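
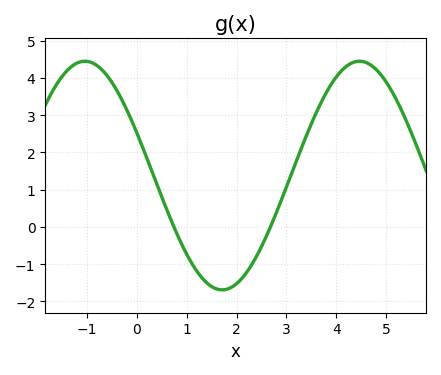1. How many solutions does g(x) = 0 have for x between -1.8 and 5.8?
2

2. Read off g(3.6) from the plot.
3.1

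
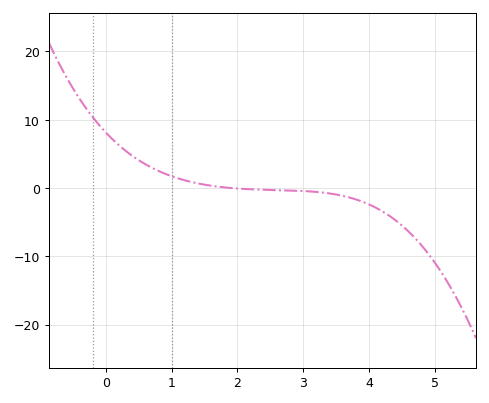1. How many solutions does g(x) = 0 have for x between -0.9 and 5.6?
1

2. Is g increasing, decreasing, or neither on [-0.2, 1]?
decreasing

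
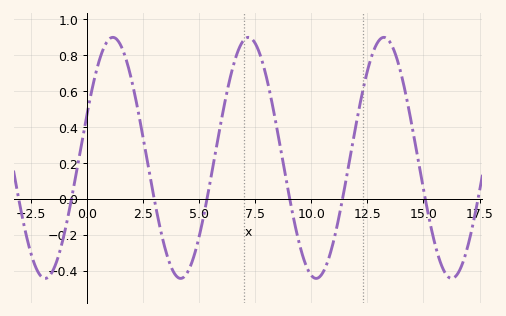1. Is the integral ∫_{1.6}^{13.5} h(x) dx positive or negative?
positive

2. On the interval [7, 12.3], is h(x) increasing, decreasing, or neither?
neither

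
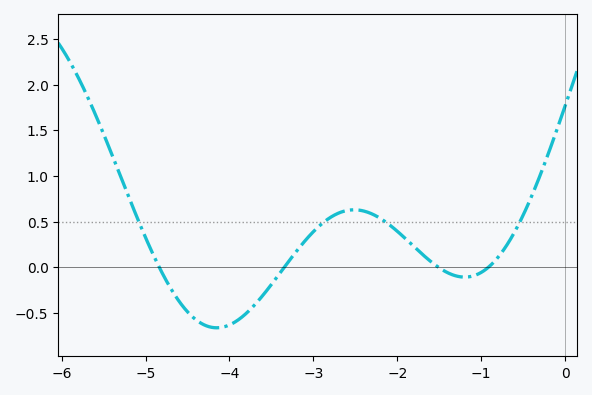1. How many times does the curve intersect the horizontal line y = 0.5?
4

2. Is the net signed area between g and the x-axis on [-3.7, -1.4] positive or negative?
positive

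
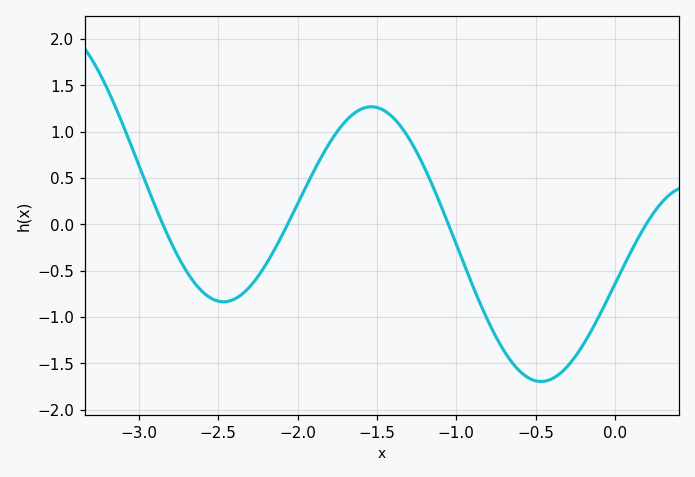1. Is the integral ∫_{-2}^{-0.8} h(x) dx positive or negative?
positive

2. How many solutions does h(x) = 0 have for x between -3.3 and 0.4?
4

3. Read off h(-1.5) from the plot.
1.25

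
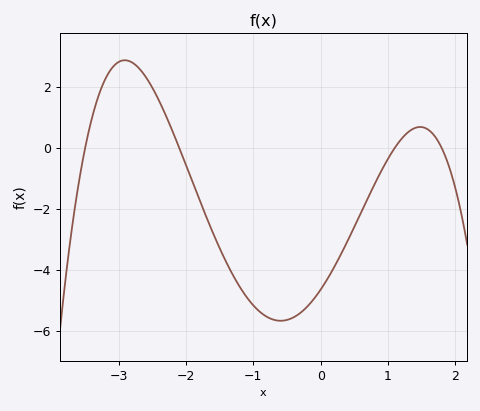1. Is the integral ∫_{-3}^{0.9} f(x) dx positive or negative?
negative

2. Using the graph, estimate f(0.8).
-1.2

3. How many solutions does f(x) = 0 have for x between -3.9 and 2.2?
4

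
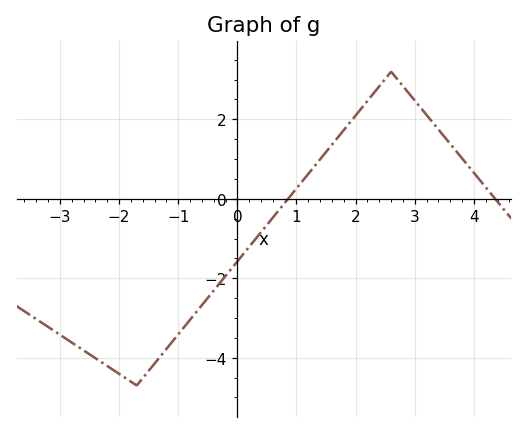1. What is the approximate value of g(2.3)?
2.65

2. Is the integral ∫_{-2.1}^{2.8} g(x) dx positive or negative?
negative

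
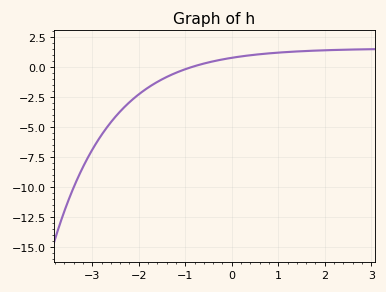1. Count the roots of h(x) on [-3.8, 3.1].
1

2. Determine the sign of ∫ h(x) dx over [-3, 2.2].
negative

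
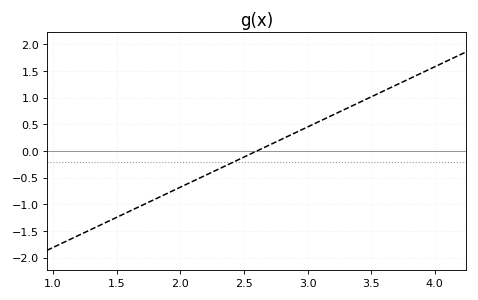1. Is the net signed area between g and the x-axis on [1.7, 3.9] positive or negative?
positive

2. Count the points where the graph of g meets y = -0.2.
1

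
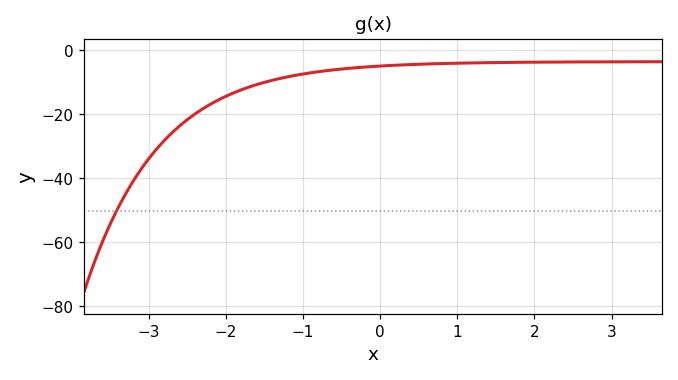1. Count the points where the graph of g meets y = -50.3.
1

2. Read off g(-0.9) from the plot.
-7.21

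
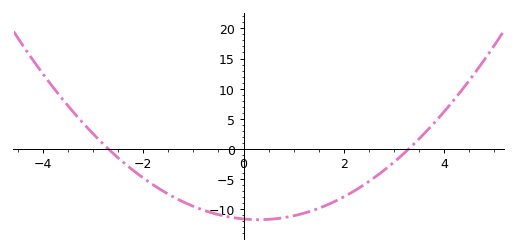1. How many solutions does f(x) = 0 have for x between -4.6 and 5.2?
2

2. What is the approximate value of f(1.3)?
-10.5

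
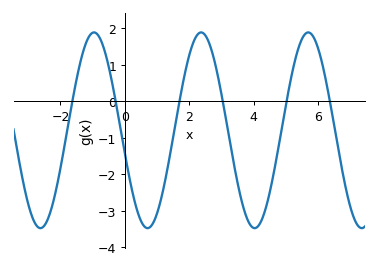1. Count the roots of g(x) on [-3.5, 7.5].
6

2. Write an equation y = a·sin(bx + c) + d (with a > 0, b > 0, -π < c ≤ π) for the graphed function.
y = 2.68sin(1.89x - 2.9) - 0.79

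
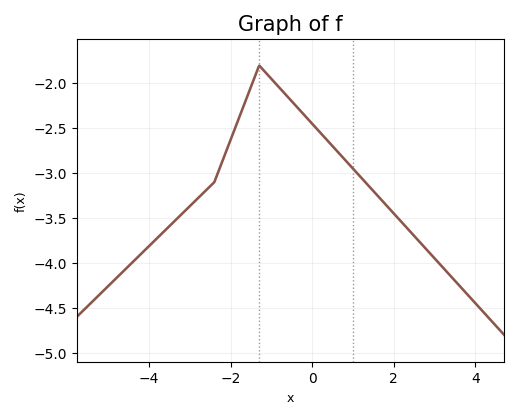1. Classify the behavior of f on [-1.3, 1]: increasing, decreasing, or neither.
decreasing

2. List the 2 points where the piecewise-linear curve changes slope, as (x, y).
(-2.4, -3.1); (-1.3, -1.8)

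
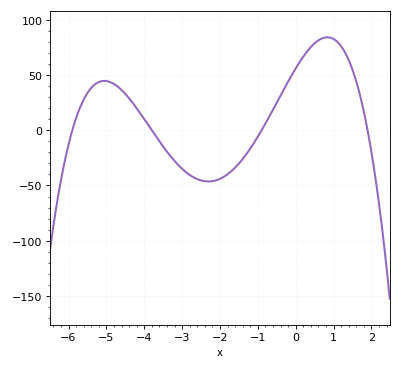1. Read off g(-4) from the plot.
10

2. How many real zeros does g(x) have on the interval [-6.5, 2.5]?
4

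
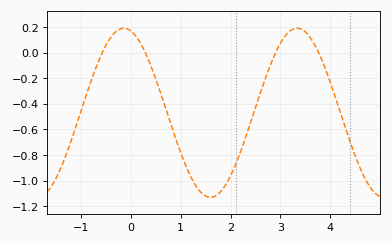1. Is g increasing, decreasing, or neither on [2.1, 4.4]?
neither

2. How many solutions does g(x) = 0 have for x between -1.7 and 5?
4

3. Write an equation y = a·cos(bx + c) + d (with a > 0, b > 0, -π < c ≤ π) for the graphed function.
y = 0.66cos(1.81x + 0.25) - 0.47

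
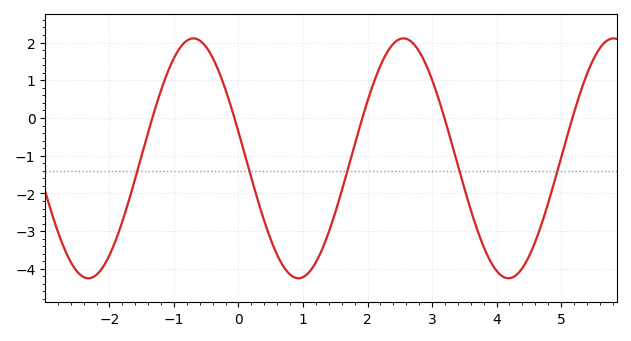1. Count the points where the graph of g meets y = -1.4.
5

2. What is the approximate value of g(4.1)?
-4.21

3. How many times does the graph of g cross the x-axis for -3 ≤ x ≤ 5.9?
5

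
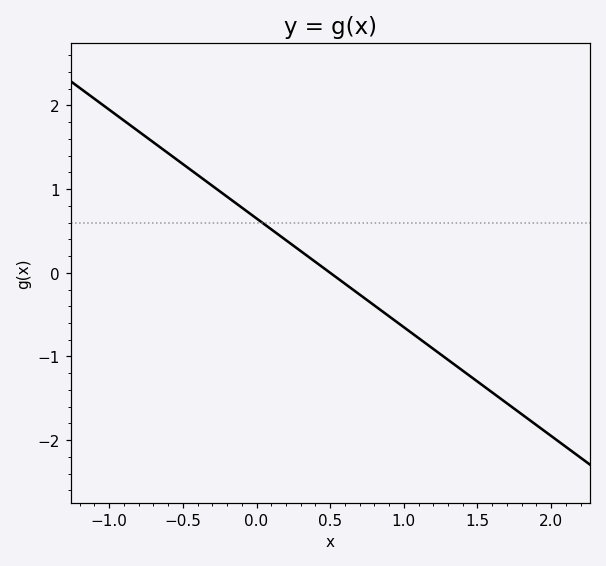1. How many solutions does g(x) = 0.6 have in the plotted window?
1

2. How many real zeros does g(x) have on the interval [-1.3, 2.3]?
1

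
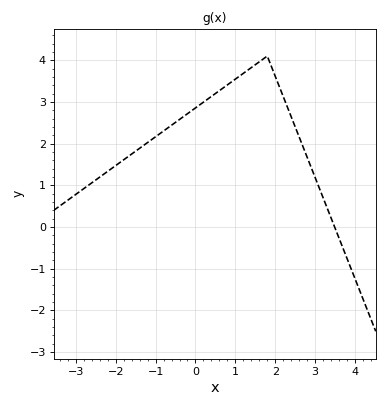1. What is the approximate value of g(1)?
3.55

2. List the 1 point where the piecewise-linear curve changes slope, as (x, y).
(1.8, 4.1)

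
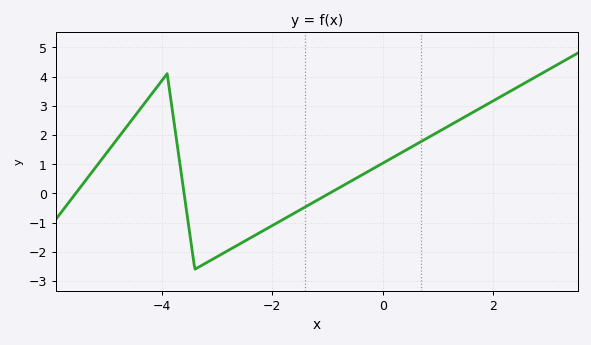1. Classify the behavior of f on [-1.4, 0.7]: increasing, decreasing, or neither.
increasing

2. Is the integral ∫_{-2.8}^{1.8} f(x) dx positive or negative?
positive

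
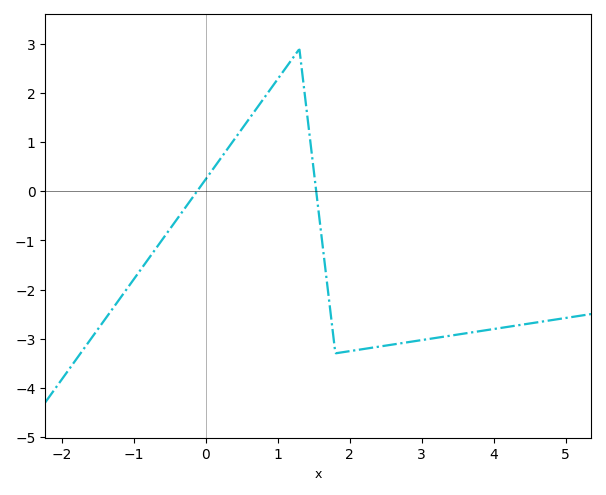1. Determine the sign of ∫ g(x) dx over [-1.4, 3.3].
negative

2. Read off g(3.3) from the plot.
-2.96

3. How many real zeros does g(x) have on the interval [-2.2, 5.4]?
2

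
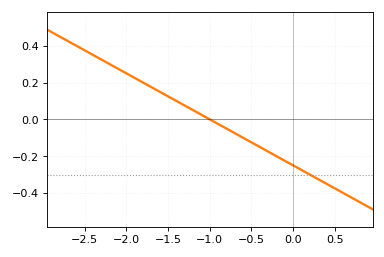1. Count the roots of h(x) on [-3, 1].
1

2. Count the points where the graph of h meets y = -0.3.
1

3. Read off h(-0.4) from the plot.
-0.16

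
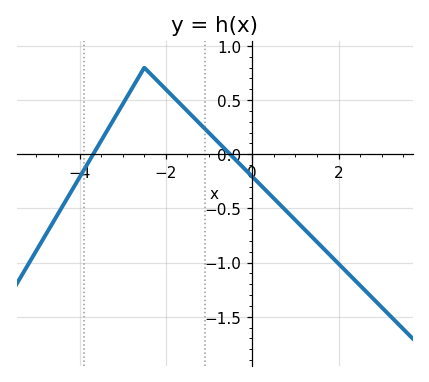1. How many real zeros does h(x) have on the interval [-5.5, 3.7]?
2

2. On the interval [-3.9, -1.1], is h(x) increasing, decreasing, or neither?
neither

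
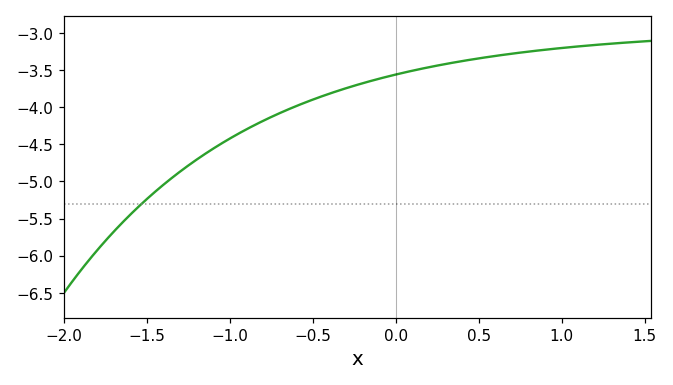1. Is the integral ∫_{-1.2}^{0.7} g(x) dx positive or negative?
negative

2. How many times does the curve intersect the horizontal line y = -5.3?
1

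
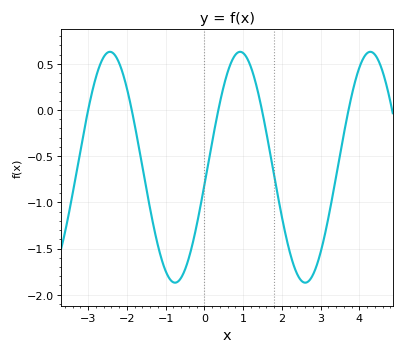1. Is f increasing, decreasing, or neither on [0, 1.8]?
neither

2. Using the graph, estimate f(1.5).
-0.025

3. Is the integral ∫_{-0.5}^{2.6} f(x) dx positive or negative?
negative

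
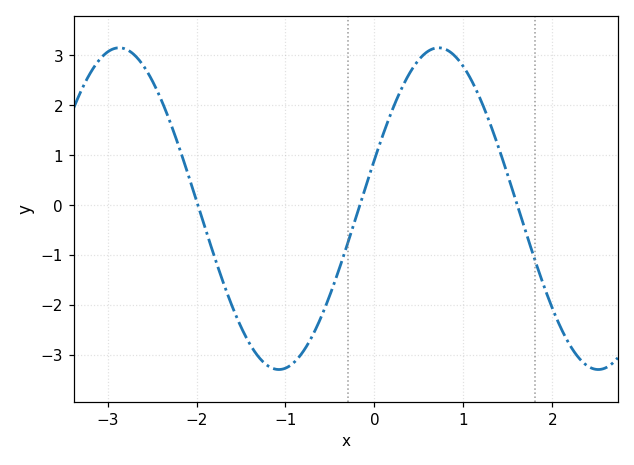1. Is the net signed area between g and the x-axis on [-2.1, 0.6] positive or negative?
negative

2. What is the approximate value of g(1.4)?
1.12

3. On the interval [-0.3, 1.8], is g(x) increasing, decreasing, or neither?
neither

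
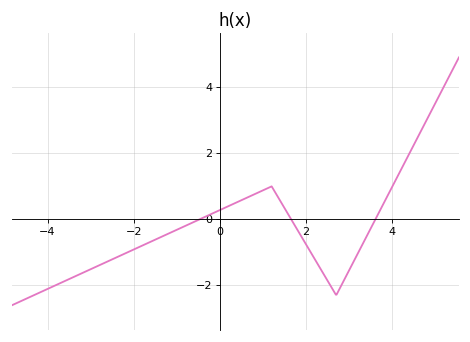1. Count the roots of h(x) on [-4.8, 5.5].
3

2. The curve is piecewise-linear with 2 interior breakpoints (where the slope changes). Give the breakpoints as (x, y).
(1.2, 1); (2.7, -2.3)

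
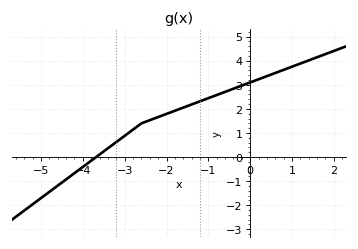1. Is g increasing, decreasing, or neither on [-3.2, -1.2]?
increasing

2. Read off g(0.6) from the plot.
3.49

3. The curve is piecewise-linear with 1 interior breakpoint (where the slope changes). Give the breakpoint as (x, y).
(-2.6, 1.4)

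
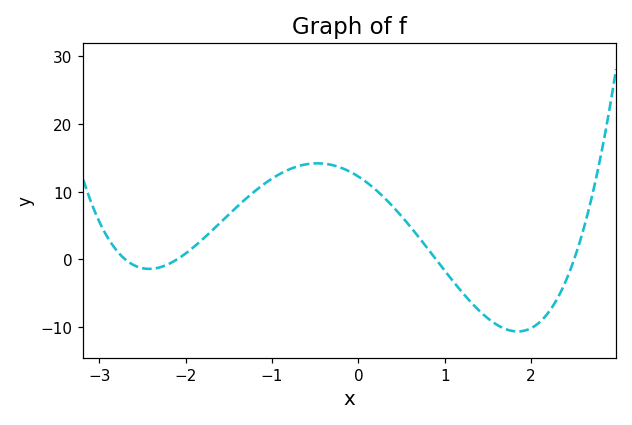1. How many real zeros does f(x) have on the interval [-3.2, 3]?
4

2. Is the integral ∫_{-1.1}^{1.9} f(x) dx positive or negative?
positive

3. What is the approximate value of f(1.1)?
-3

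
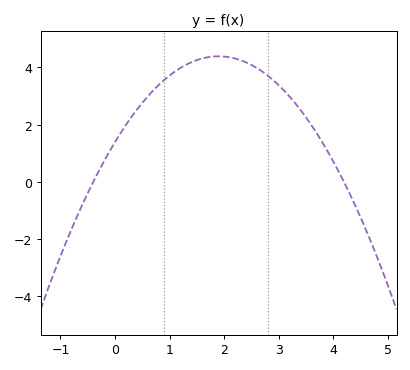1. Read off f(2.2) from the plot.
4.4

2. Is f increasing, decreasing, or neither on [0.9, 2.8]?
neither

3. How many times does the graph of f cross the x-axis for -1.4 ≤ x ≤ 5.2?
2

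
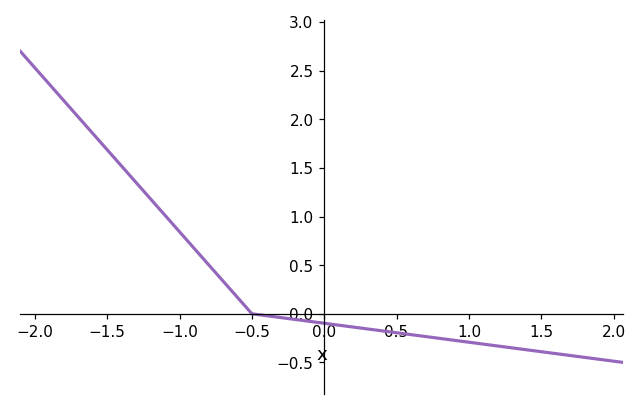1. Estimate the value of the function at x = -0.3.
-0.039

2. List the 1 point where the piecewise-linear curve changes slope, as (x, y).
(-0.5, 0)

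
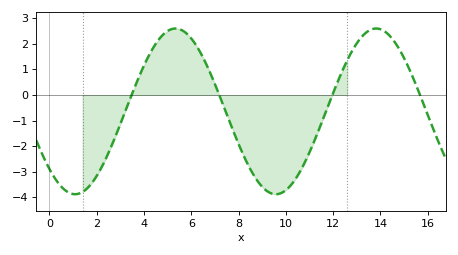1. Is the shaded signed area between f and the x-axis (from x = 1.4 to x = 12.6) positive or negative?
negative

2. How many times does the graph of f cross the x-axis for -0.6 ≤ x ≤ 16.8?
4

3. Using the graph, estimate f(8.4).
-2.7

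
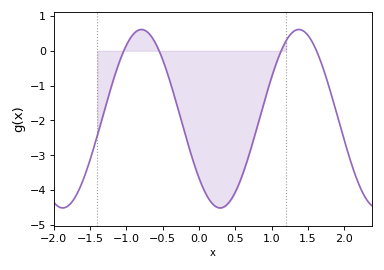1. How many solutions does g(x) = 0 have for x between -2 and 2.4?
4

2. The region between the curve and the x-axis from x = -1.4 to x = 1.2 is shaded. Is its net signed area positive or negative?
negative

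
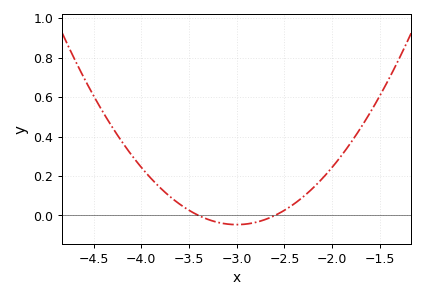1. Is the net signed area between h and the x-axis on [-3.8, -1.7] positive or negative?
positive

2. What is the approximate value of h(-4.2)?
0.371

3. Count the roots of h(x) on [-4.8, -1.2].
2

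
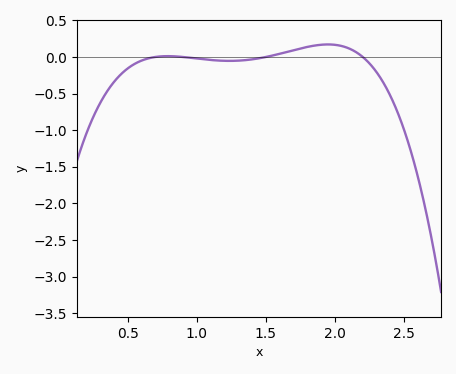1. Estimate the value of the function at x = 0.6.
-0.05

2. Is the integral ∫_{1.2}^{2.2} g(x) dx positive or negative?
positive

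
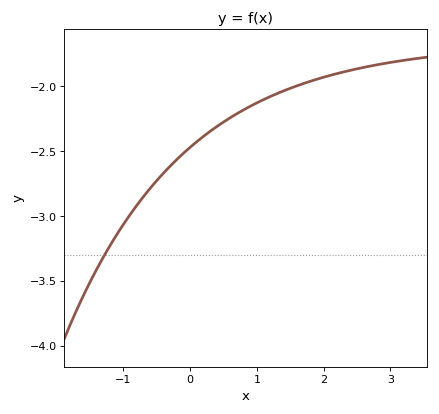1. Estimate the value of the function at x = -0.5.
-2.75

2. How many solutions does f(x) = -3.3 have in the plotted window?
1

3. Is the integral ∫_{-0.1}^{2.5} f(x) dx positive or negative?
negative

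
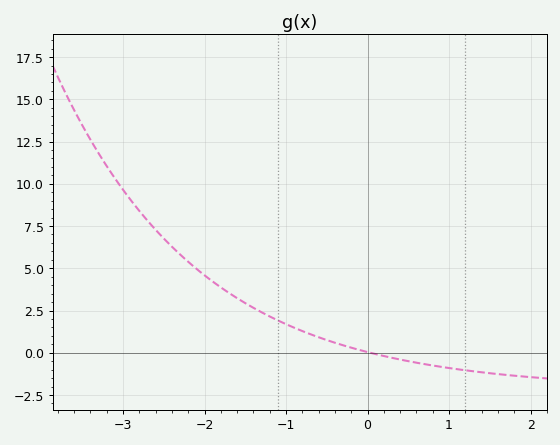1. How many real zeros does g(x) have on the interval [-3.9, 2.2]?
1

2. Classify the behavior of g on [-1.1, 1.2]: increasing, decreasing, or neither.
decreasing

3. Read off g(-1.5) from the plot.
2.94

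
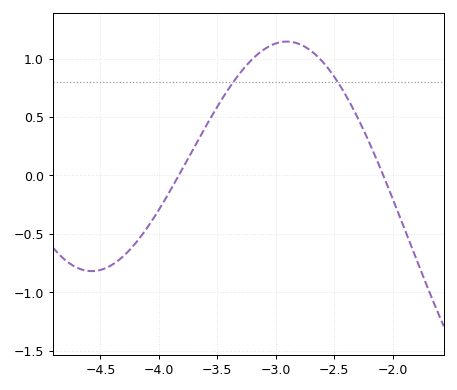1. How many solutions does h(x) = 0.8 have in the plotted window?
2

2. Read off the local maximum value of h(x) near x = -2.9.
1.15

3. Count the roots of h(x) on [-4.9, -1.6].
2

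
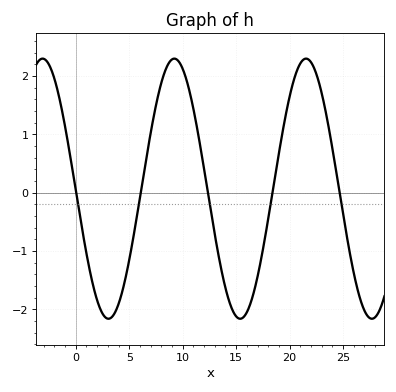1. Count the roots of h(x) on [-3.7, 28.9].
5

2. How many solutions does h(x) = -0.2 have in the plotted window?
5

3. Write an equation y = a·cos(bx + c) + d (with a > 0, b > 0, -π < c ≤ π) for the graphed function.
y = 2.23cos(0.51x + 1.6) + 0.07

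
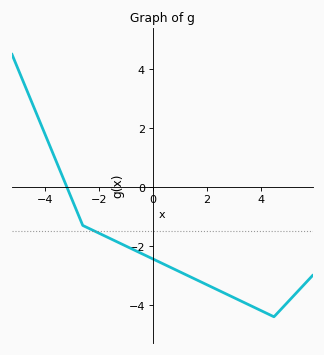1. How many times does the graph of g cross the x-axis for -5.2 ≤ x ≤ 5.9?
1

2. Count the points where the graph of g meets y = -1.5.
1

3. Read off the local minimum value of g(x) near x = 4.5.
-4.4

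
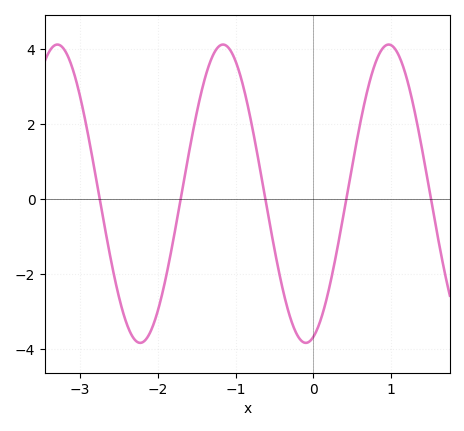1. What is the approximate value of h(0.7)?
2.95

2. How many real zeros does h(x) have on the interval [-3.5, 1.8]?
5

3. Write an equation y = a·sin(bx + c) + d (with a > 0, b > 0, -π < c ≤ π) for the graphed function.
y = 3.98sin(2.95x - 1.28) + 0.14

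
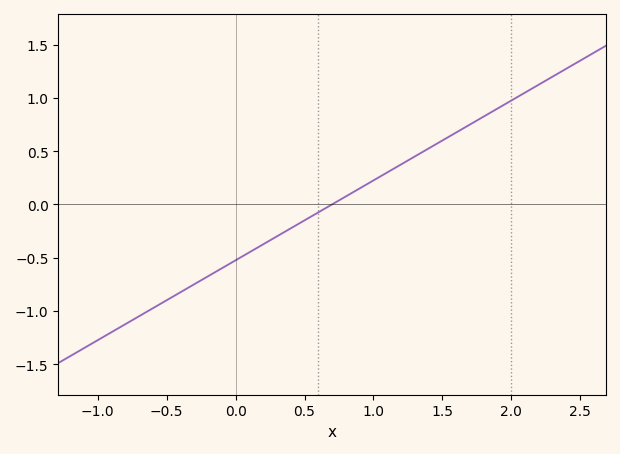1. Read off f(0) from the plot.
-0.525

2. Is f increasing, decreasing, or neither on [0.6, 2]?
increasing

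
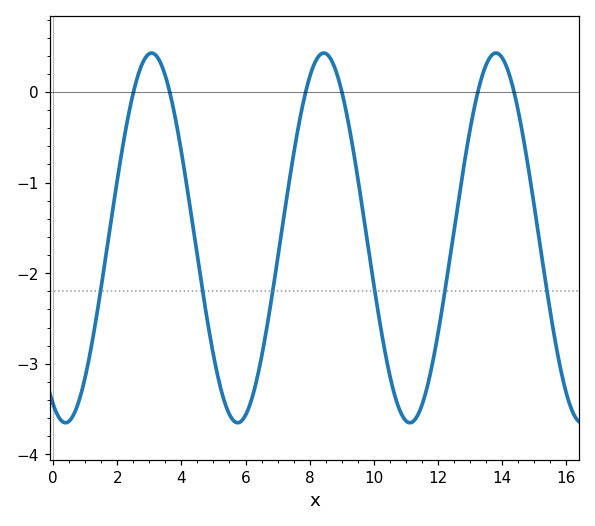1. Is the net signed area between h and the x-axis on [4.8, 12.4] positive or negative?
negative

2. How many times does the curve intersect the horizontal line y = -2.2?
6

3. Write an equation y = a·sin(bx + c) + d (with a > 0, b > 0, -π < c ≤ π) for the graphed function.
y = 2.04sin(1.2x - 2) - 1.61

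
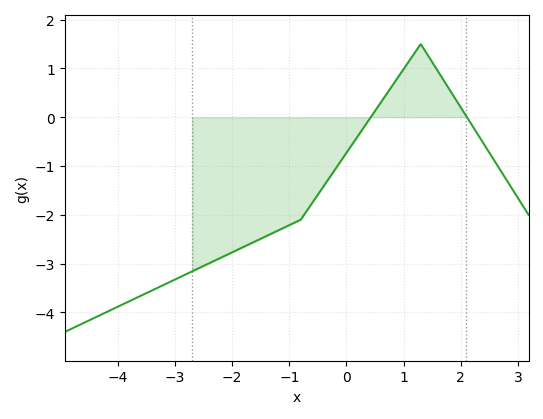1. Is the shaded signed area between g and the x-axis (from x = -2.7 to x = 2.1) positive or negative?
negative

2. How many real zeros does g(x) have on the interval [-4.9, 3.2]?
2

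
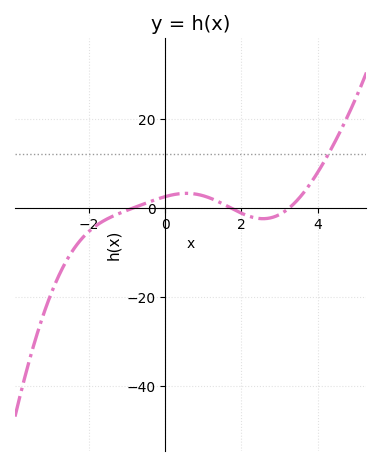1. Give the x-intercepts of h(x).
-0.837, 1.72, 3.26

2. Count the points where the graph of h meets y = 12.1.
1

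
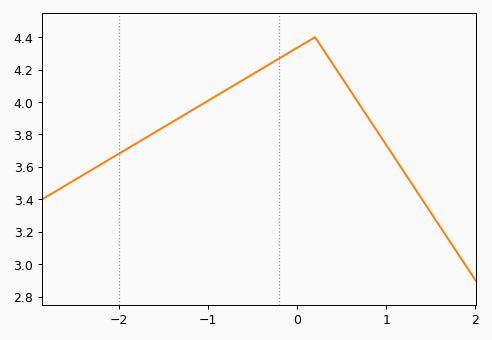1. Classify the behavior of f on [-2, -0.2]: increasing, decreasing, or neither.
increasing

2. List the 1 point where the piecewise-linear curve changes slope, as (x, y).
(0.2, 4.4)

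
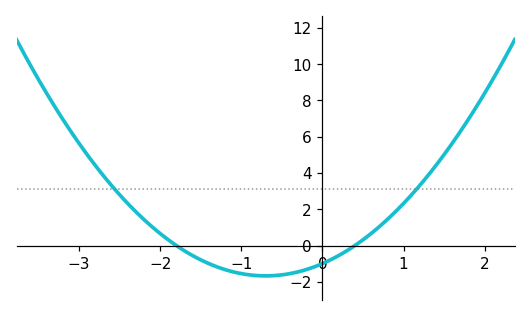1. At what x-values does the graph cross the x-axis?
-1.8, 0.4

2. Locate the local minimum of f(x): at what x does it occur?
-0.7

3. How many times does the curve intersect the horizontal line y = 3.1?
2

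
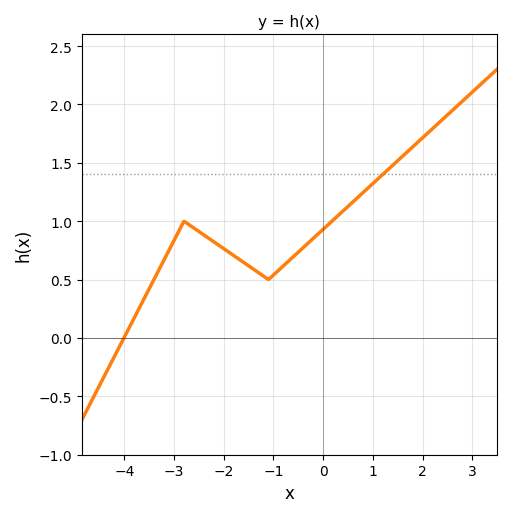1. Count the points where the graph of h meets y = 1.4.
1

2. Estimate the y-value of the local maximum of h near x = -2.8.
1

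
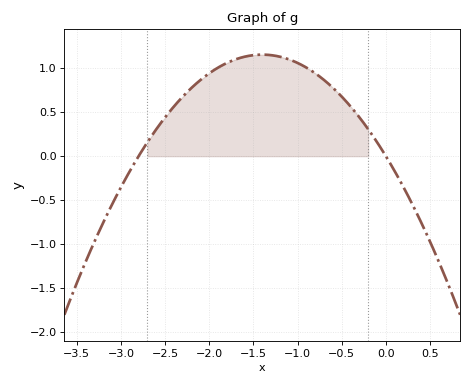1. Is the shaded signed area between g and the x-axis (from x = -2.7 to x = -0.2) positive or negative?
positive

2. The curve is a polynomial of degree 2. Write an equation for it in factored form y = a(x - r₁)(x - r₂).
y = -0.59(x + 2.8)(x - 0)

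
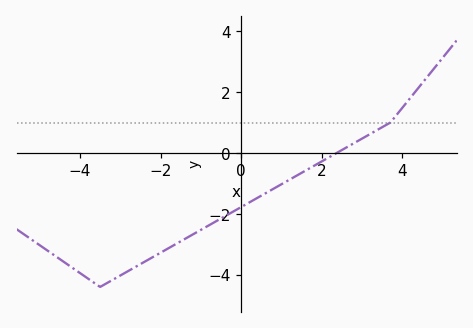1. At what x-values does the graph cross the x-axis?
2.37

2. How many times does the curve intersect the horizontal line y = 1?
1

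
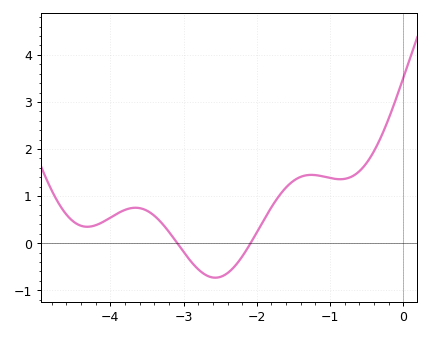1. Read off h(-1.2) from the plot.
1.45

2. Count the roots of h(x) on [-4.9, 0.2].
2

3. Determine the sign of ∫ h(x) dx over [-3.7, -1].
positive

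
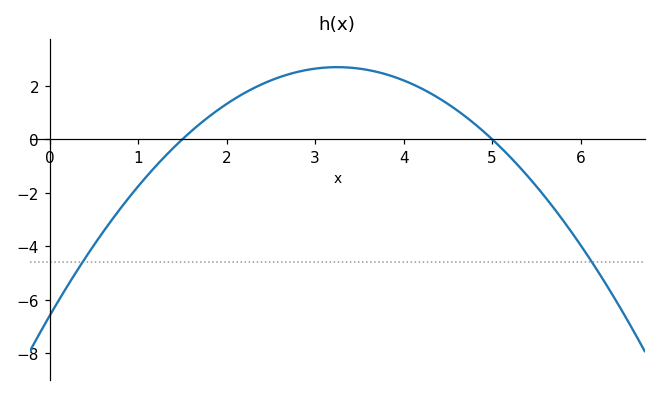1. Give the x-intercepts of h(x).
1.5, 5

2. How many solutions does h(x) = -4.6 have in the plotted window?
2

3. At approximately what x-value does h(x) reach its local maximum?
3.25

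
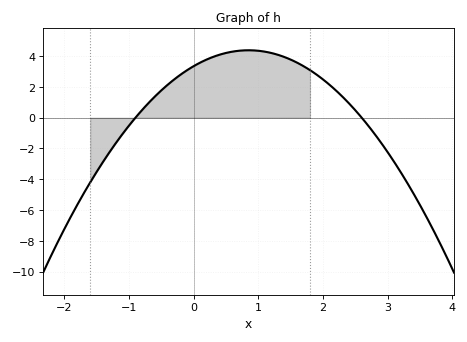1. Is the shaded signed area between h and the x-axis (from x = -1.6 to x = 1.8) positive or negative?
positive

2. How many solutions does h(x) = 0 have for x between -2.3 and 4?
2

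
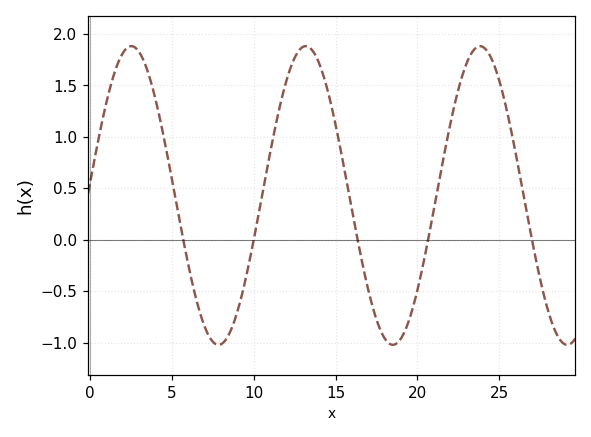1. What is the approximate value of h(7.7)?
-1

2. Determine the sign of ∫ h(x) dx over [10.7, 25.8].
positive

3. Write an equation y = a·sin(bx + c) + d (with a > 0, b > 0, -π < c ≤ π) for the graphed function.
y = 1.45sin(0.59x + 0.08) + 0.43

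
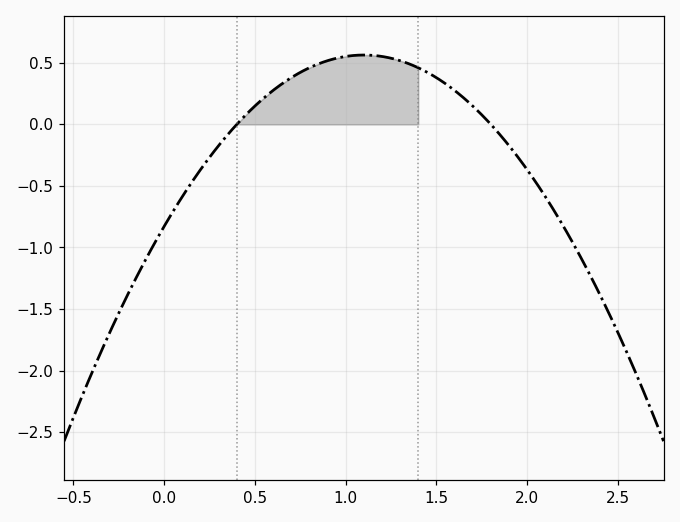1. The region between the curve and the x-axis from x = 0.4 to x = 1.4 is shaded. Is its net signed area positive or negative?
positive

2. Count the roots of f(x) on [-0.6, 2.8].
2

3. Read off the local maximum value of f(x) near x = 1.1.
0.55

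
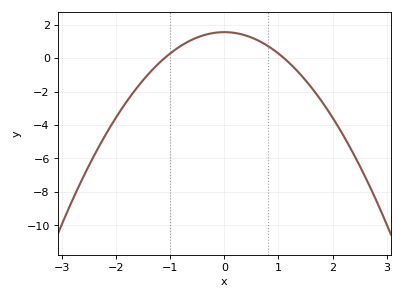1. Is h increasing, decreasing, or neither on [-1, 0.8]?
neither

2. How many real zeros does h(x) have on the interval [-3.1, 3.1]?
2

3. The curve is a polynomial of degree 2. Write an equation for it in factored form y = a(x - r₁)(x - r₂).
y = -1.28(x + 1.1)(x - 1.1)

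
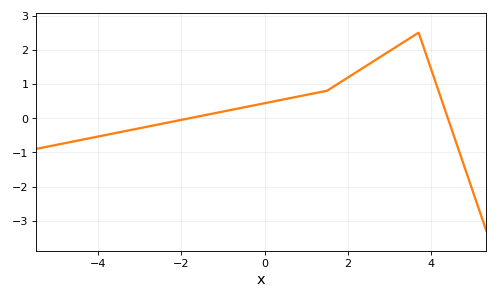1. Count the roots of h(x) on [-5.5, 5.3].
2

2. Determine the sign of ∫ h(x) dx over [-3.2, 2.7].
positive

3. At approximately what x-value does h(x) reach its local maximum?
3.7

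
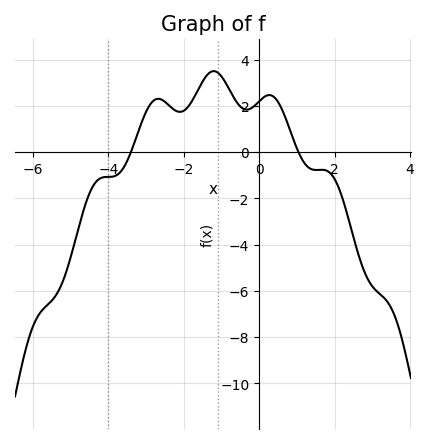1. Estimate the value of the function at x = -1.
3.2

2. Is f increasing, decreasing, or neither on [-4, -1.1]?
neither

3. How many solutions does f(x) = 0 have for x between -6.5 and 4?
2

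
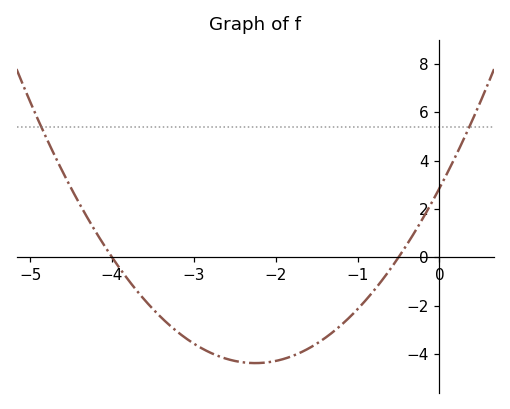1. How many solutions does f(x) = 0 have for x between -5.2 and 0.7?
2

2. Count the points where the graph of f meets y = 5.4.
2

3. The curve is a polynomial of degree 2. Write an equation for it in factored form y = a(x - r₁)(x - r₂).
y = 1.43(x + 4)(x + 0.5)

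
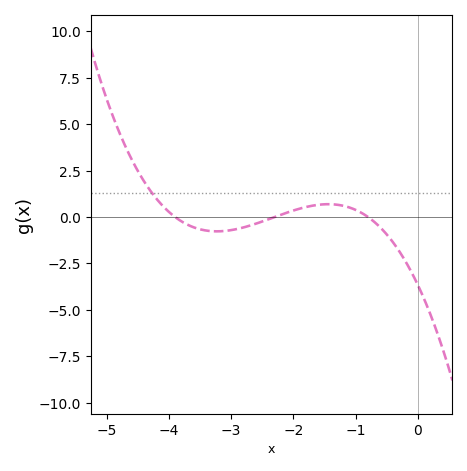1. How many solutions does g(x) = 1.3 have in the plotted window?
1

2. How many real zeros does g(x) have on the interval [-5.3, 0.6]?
3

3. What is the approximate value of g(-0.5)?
-1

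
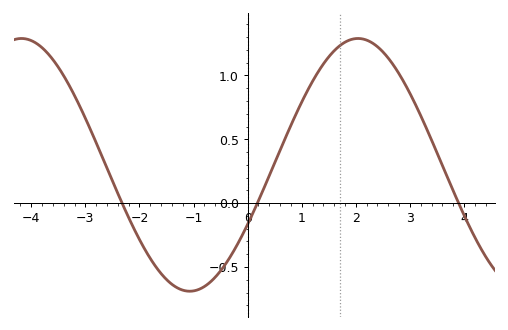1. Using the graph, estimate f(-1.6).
-0.55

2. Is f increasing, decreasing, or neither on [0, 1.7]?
increasing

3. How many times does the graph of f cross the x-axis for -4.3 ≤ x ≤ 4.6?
3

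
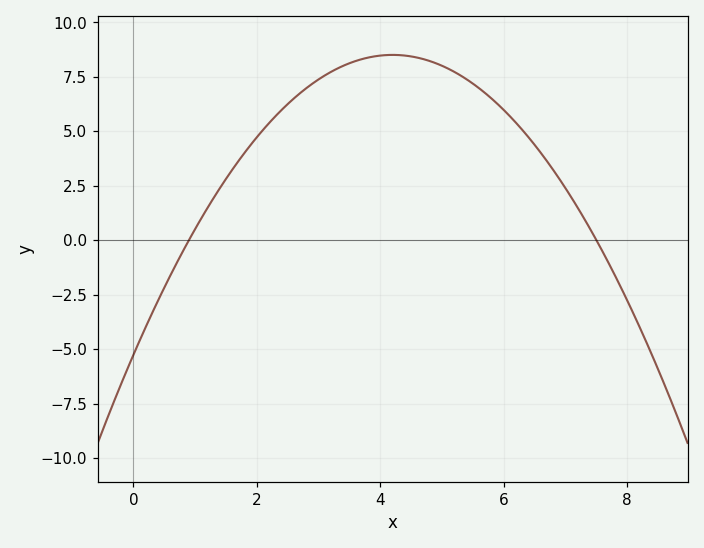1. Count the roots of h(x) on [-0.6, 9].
2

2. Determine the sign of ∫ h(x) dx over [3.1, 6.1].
positive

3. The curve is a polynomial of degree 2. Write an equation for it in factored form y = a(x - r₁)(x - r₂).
y = -0.78(x - 0.9)(x - 7.5)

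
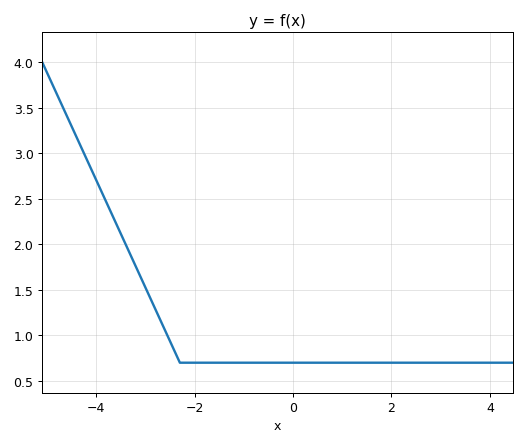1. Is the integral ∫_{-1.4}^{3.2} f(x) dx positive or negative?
positive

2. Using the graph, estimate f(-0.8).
0.7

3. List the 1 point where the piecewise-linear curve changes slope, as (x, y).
(-2.3, 0.7)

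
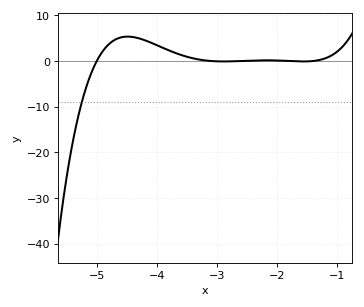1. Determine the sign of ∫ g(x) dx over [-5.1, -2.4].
positive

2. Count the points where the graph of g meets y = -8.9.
1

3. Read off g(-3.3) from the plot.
0.326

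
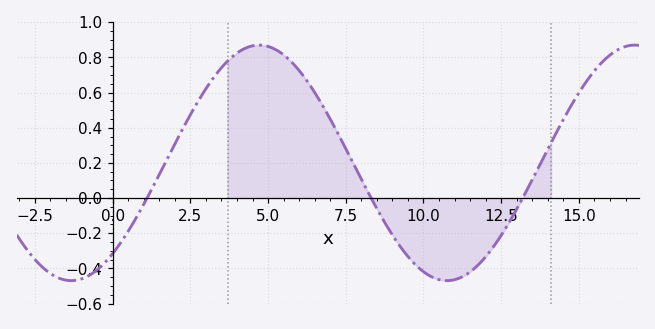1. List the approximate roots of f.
1, 8.5, 13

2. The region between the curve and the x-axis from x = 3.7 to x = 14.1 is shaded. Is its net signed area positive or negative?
positive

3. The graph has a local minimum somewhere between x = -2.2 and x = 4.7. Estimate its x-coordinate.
-1.5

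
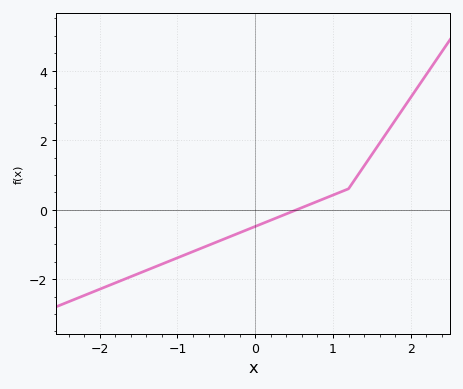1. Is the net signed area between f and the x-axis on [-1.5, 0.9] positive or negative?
negative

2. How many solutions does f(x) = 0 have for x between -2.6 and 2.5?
1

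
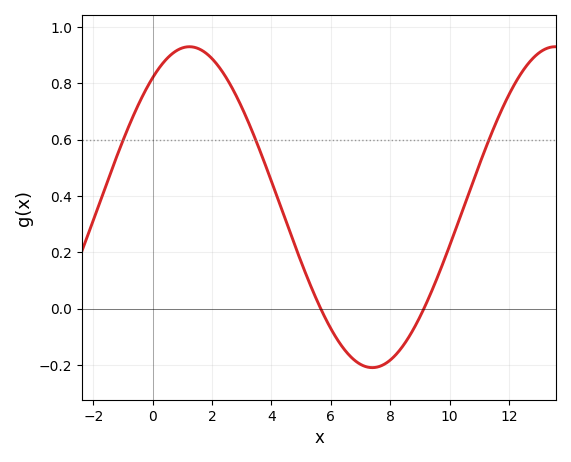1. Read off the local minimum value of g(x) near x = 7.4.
-0.2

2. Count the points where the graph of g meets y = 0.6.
3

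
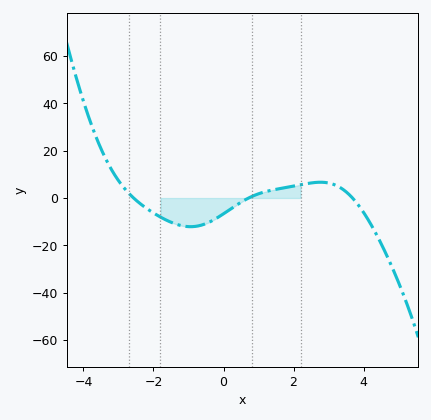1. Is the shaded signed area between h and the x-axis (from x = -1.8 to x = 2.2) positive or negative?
negative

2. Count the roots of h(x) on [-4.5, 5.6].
3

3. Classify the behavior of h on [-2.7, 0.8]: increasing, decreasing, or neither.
neither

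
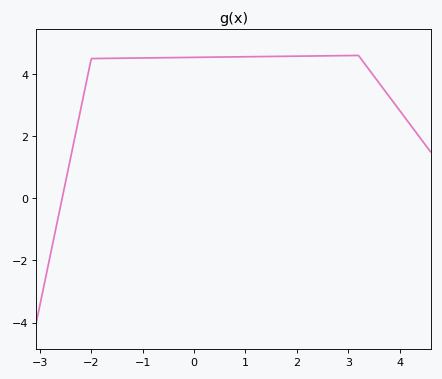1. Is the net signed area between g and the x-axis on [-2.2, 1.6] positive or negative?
positive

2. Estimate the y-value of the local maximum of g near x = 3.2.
4.6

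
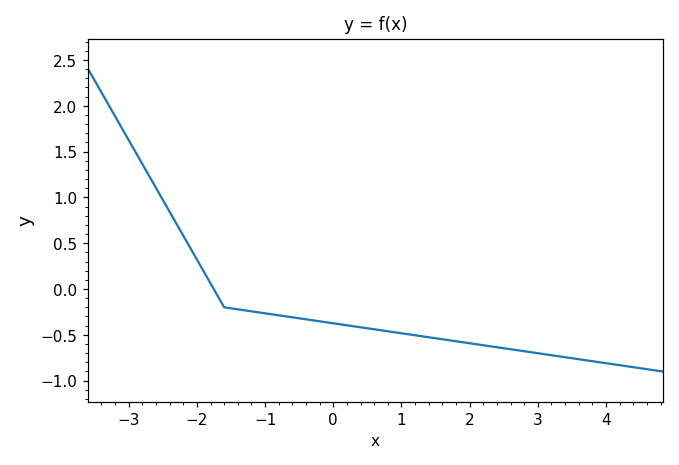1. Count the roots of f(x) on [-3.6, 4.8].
1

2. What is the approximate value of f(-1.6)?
-0.2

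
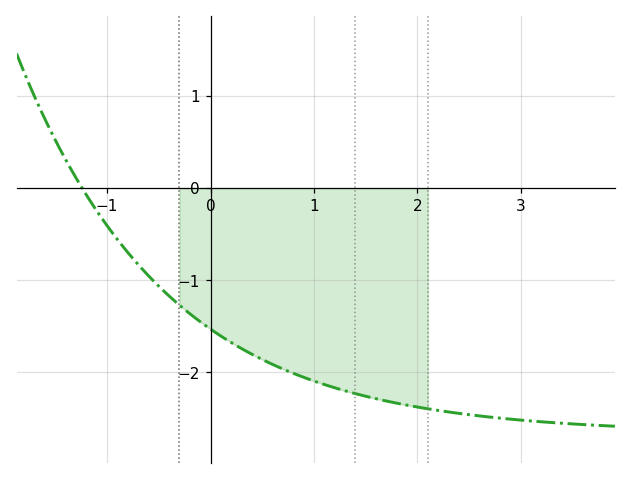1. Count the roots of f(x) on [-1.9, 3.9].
1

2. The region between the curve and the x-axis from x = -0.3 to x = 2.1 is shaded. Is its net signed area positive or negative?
negative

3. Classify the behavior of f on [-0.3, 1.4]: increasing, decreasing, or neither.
decreasing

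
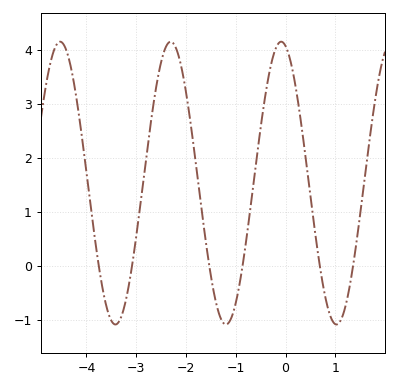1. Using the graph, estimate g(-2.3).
4.1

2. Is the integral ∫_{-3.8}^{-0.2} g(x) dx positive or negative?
positive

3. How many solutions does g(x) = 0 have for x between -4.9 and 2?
6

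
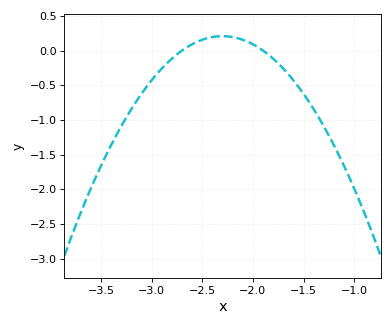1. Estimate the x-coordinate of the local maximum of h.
-2.3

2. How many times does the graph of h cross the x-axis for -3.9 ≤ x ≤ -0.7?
2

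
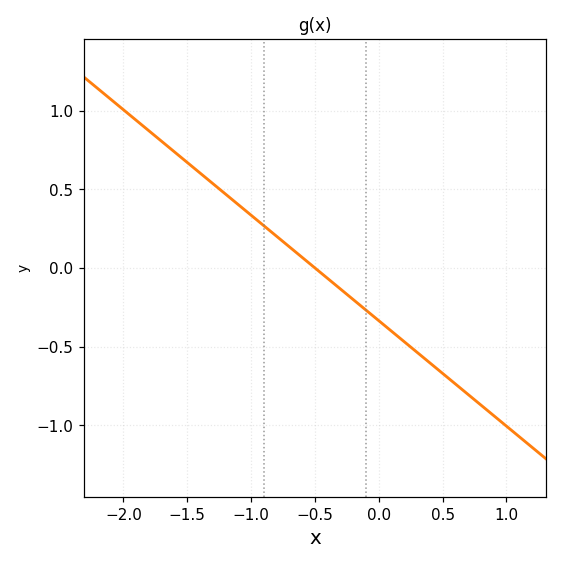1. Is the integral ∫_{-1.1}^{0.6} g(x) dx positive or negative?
negative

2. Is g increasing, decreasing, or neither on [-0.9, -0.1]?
decreasing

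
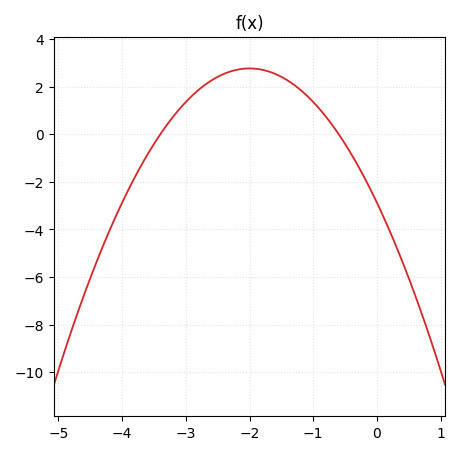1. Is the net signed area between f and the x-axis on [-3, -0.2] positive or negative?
positive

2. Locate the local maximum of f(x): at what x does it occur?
-2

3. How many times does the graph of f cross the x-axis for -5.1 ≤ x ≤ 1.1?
2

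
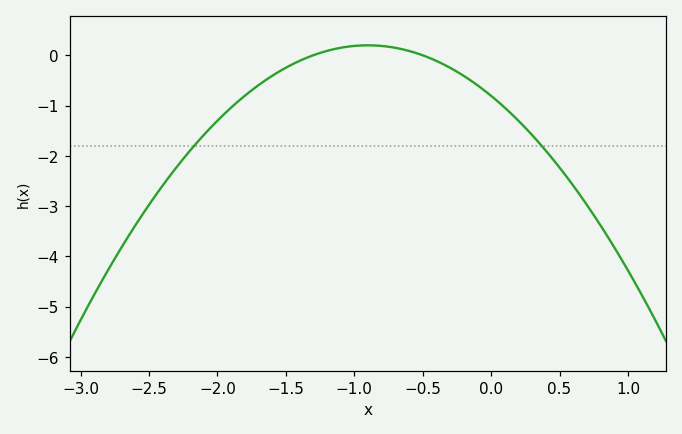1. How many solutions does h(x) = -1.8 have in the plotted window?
2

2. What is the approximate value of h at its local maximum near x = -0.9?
0.2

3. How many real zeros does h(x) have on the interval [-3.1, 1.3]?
2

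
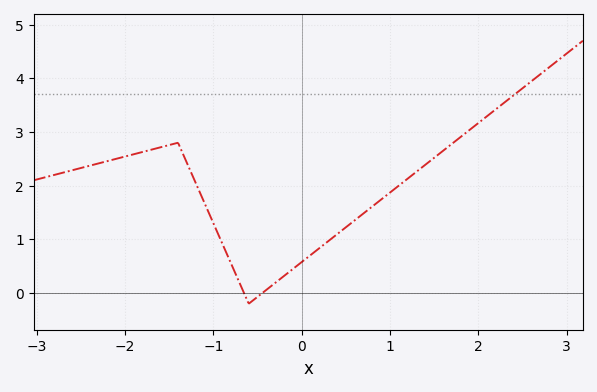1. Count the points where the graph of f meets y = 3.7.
1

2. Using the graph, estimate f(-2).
2.54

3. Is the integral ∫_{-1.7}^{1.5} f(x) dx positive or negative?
positive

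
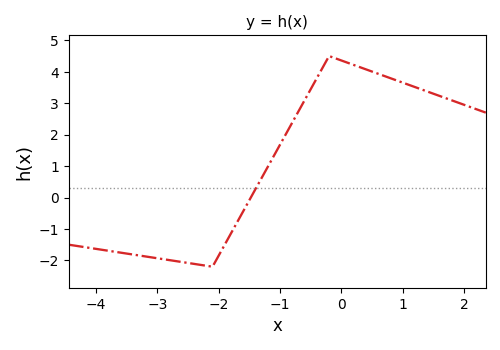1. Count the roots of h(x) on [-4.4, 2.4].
1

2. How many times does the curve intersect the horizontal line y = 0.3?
1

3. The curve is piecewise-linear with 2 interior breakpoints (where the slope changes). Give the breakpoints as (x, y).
(-2.1, -2.2); (-0.2, 4.5)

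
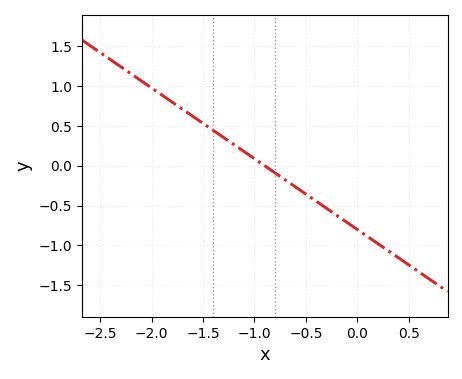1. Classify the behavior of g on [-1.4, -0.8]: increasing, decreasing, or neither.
decreasing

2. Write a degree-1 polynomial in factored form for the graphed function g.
y = -0.89(x + 0.9)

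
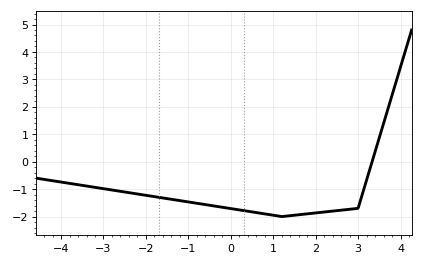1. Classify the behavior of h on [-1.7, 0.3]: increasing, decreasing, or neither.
decreasing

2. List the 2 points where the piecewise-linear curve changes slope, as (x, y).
(1.2, -2); (3, -1.7)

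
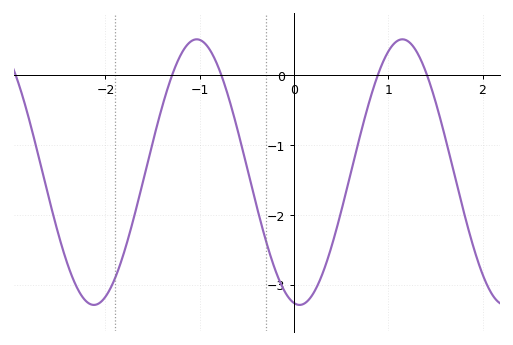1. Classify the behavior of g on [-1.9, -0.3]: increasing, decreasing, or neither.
neither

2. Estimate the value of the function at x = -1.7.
-2.1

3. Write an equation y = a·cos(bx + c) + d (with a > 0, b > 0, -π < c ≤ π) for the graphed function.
y = 1.9cos(2.9x + 3) - 1.39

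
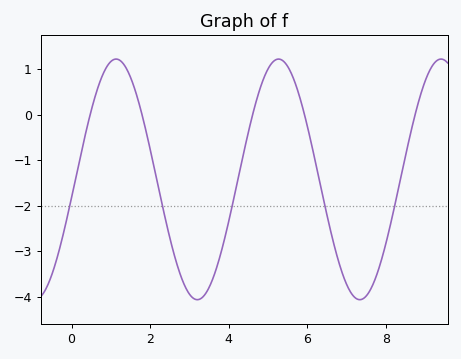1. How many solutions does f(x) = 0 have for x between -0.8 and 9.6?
5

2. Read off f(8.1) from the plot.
-2.46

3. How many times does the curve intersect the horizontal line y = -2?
5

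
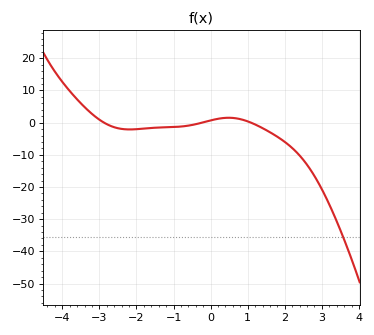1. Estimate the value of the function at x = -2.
-2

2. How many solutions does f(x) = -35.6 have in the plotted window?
1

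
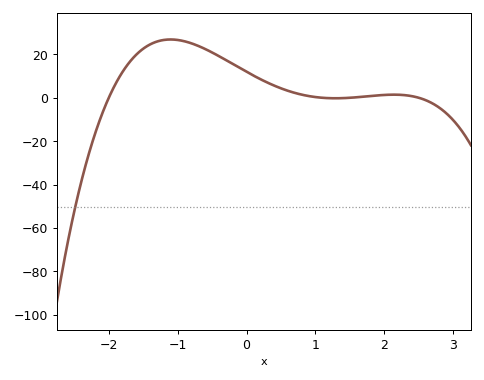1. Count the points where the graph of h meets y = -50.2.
1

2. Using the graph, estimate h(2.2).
1.41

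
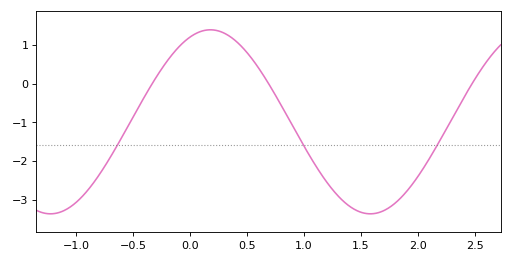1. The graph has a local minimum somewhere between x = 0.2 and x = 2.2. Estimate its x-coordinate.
1.58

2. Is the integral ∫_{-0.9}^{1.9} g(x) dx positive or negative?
negative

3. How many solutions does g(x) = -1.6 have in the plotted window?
3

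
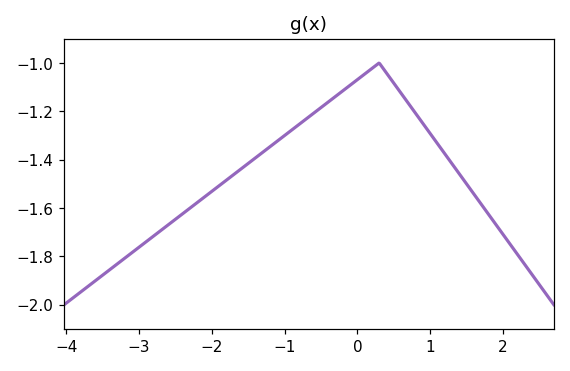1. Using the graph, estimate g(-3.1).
-1.79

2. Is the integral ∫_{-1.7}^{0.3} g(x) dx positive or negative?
negative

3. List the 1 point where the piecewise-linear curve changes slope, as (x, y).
(0.3, -1)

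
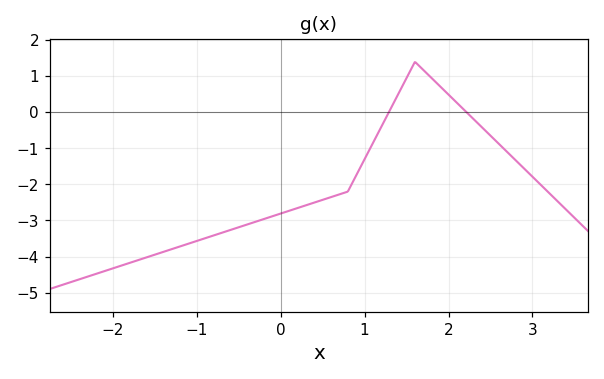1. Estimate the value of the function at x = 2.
0.5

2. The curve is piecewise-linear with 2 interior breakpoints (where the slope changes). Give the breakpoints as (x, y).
(0.8, -2.2); (1.6, 1.4)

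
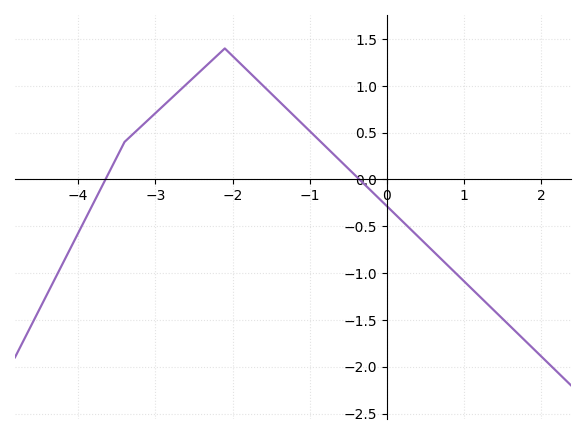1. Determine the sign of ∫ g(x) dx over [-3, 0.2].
positive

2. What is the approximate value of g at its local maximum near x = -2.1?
1.4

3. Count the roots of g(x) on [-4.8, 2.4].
2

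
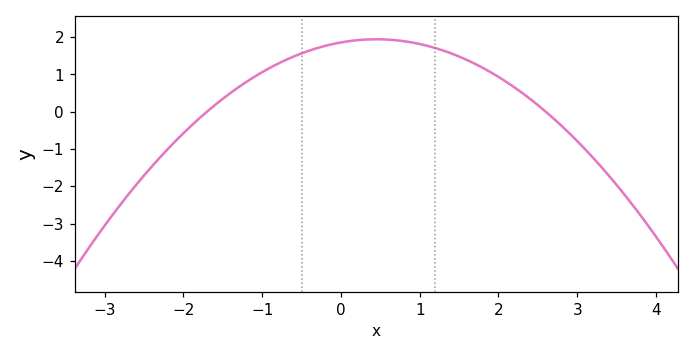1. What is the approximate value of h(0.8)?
1.9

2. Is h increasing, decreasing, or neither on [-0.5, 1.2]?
neither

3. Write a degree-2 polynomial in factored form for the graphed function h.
y = -0.42(x + 1.7)(x - 2.6)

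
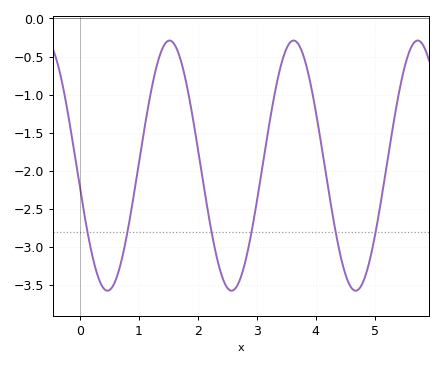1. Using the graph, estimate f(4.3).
-2.63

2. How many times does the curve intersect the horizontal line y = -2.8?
6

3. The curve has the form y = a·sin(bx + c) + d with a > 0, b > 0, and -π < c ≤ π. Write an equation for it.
y = 1.64sin(2.98x - 2.95) - 1.93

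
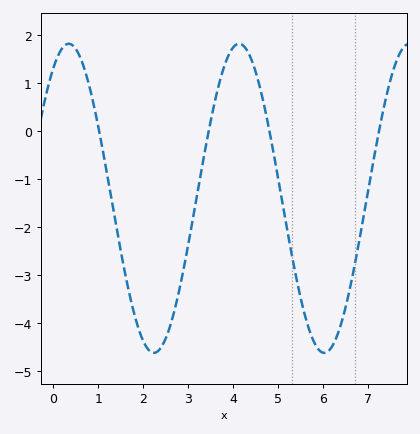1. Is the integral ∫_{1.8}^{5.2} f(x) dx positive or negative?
negative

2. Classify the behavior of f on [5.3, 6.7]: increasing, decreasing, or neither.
neither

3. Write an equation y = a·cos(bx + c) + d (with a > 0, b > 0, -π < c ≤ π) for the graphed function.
y = 3.22cos(1.7x - 0.57) - 1.4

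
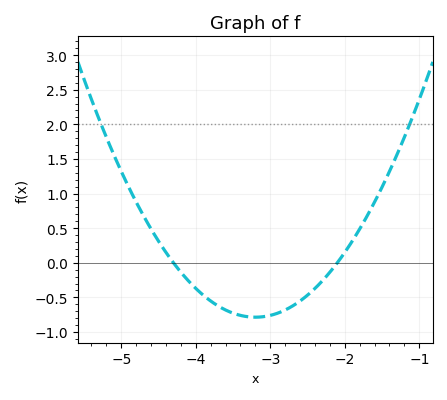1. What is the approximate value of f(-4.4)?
0.149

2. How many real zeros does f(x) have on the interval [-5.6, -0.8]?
2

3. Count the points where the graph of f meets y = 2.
2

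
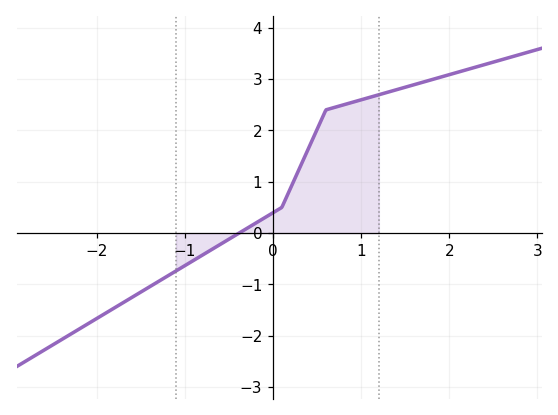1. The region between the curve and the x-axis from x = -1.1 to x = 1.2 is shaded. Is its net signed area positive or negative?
positive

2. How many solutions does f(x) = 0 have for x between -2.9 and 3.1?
1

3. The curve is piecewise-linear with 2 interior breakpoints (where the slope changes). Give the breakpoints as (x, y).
(0.1, 0.5); (0.6, 2.4)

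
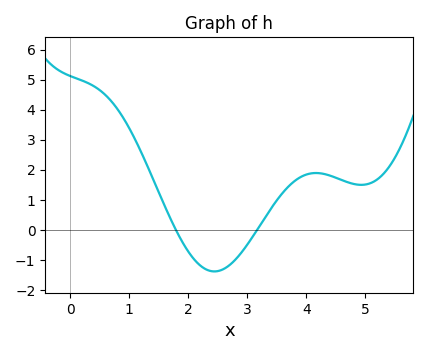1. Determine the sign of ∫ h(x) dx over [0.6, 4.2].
positive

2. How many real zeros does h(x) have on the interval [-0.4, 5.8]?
2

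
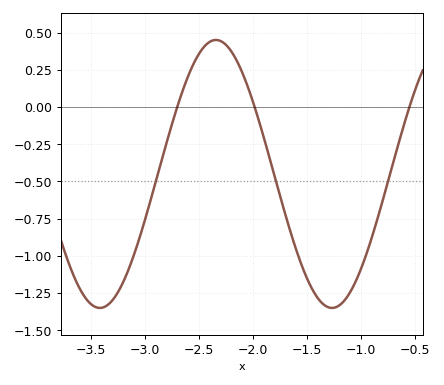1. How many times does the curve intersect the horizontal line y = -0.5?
3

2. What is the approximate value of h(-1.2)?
-1.33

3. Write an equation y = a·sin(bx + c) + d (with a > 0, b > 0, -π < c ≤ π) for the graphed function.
y = 0.9sin(2.93x + 2.15) - 0.45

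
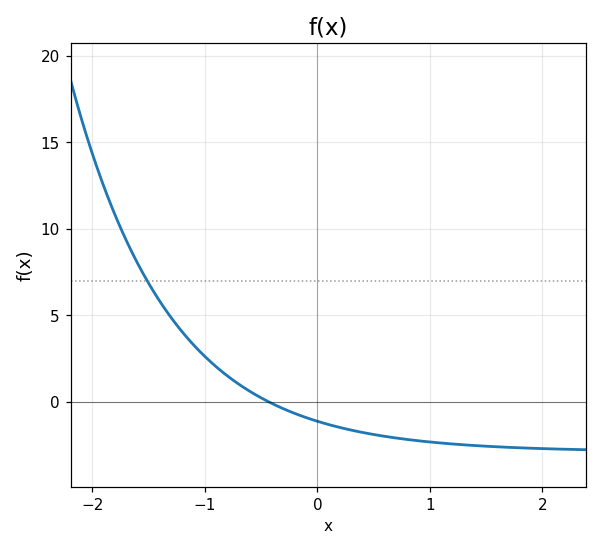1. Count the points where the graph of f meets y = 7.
1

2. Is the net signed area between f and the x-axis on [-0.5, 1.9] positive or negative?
negative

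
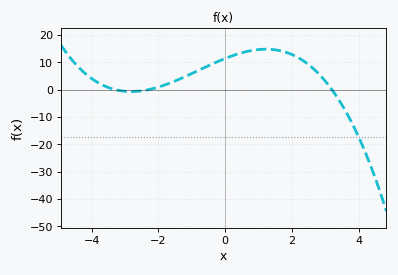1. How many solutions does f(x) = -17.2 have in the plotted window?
1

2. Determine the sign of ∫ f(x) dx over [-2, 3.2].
positive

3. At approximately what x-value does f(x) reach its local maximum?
1.2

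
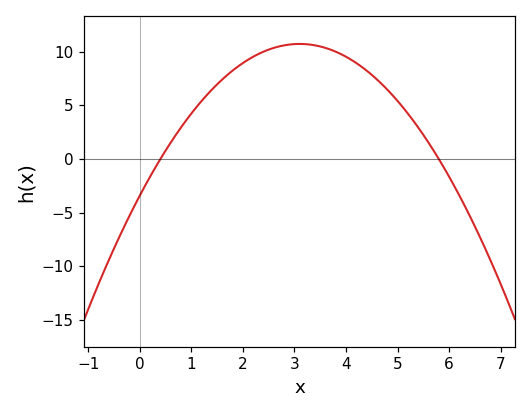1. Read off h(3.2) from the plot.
10.5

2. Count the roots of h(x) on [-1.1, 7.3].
2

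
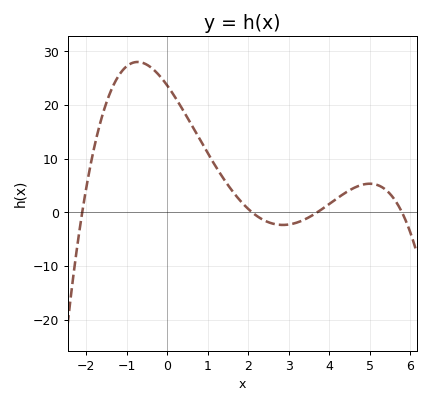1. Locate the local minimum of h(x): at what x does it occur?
2.85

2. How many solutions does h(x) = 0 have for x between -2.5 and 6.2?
4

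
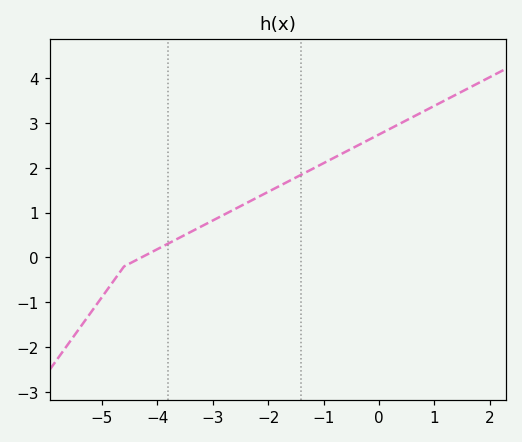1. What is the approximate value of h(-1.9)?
1.52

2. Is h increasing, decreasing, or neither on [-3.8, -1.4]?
increasing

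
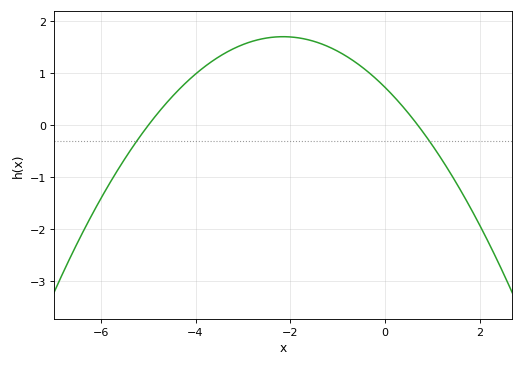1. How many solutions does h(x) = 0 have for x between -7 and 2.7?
2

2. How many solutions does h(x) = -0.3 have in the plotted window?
2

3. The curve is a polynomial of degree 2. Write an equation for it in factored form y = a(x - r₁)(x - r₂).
y = -0.21(x + 5)(x - 0.7)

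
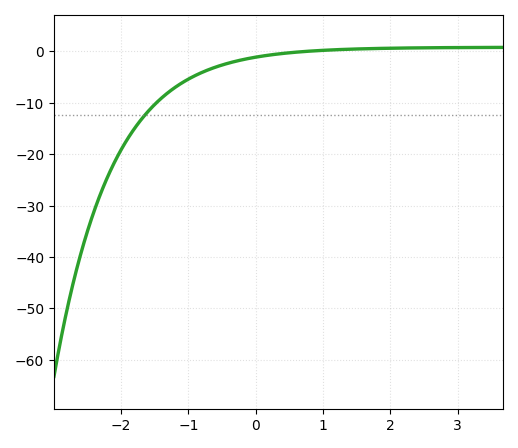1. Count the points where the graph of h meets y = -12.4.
1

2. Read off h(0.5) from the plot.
-0.28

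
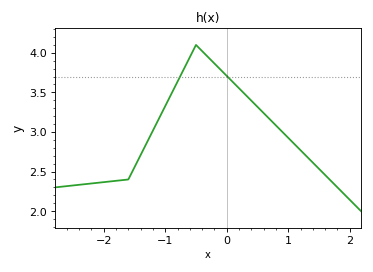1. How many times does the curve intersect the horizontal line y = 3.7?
2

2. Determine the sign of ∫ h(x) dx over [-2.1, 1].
positive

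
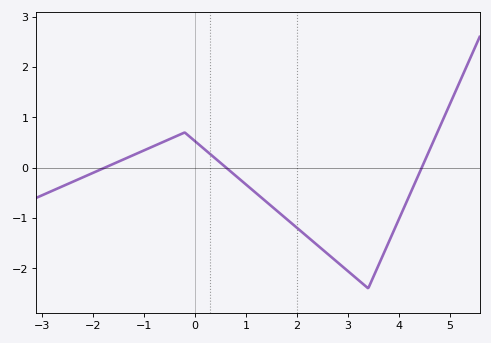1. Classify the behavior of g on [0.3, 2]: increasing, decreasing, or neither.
decreasing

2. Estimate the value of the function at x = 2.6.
-1.71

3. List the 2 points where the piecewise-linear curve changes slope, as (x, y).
(-0.2, 0.7); (3.4, -2.4)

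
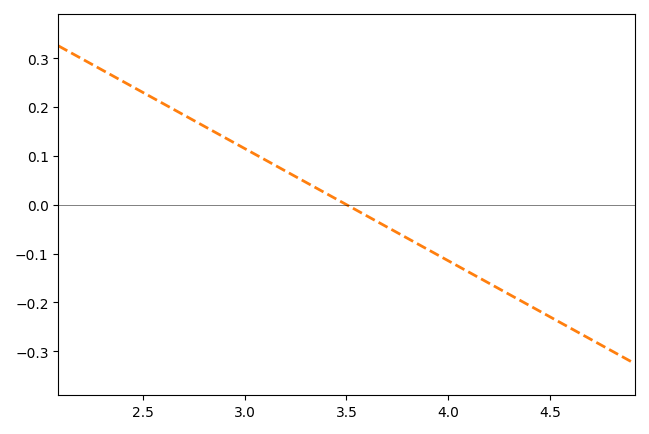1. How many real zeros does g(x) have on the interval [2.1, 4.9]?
1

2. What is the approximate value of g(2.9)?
0.138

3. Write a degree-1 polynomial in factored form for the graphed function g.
y = -0.23(x - 3.5)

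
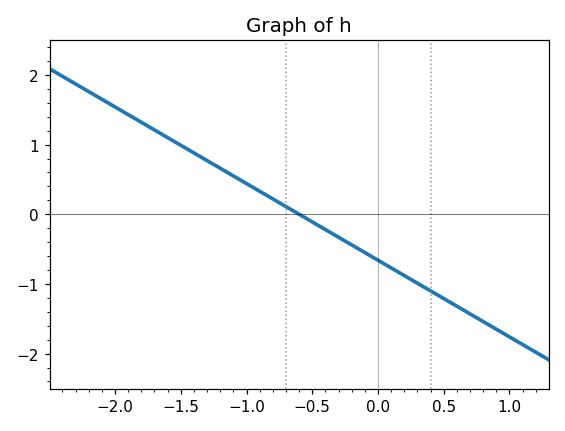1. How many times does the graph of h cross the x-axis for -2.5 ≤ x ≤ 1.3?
1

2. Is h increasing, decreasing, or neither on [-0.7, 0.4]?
decreasing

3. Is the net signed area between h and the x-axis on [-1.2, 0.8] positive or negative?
negative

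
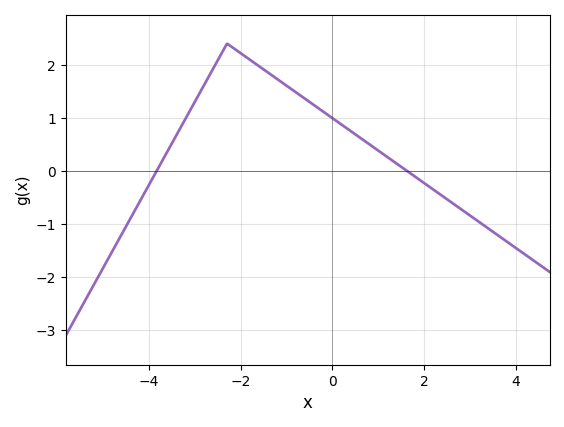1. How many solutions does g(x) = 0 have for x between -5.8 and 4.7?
2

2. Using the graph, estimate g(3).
-0.8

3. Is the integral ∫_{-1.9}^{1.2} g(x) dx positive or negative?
positive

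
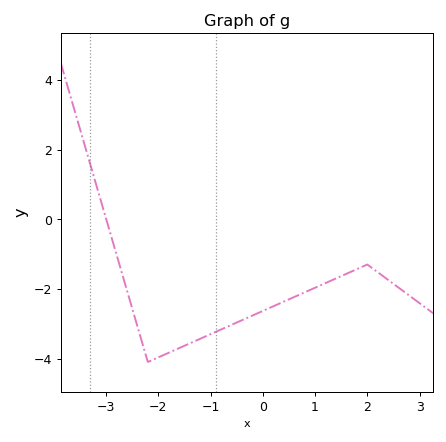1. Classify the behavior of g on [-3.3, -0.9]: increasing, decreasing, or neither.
neither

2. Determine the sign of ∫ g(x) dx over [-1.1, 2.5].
negative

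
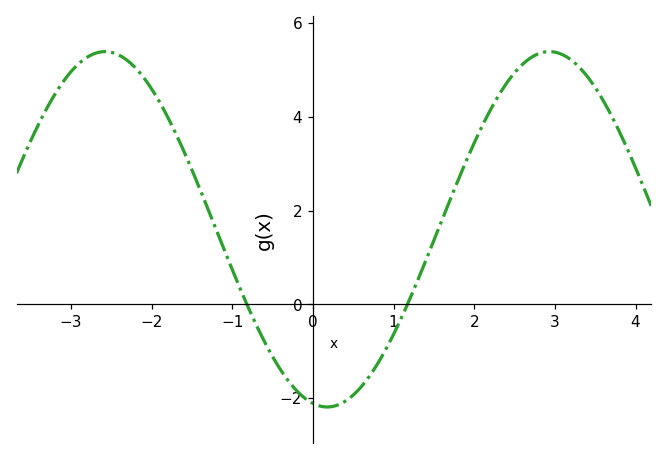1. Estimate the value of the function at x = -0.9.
0.325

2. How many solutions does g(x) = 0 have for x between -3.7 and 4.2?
2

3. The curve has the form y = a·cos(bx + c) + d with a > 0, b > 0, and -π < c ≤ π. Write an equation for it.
y = 3.79cos(1.14x + 2.94) + 1.6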